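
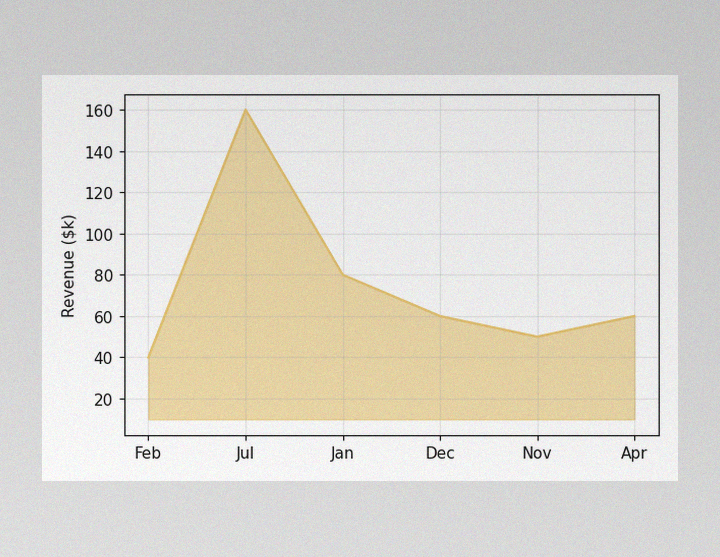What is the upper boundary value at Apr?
The image has some photo noise and uneven lighting. At Apr the upper boundary is at $60k.

$60k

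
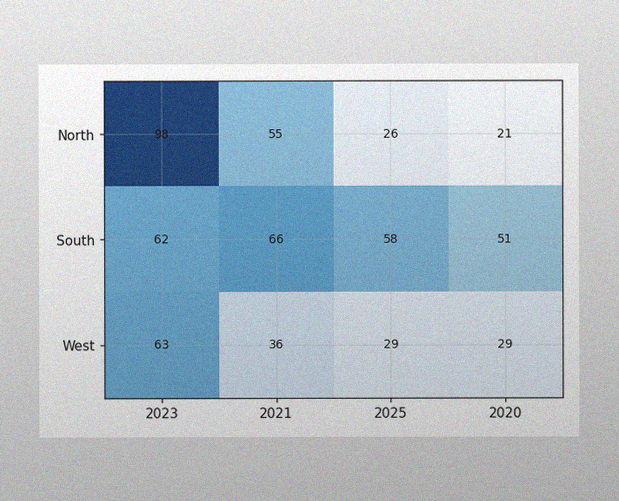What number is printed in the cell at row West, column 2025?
The image has some photo noise and uneven lighting. The (West, 2025) cell reads 29.

29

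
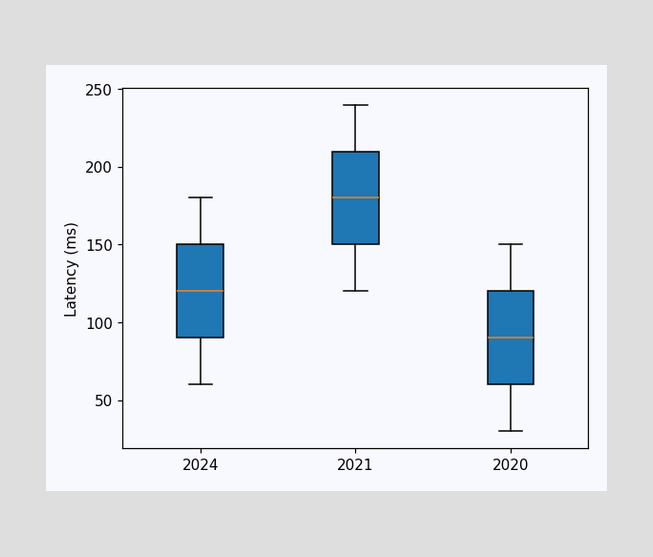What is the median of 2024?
120ms

The median line in the 2024 box sits at 120ms.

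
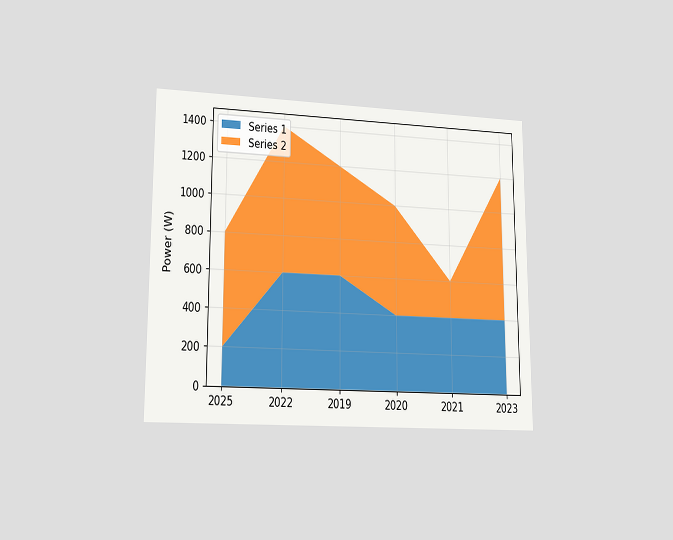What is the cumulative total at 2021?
600W

The chart is viewed at a slight angle. The stacked total at 2021 reaches 600W.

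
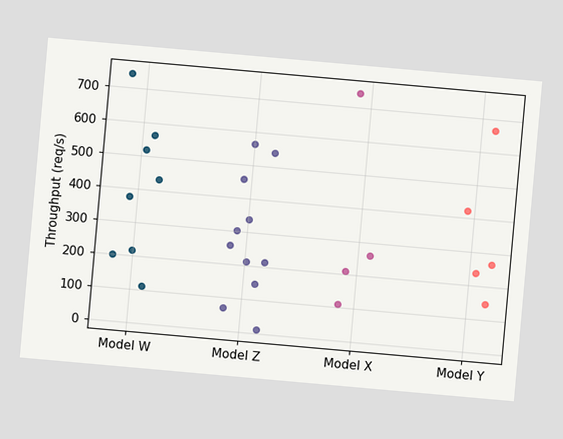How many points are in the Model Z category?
11

The chart is tilted about 5° clockwise. Counting the markers in the Model Z column gives 11.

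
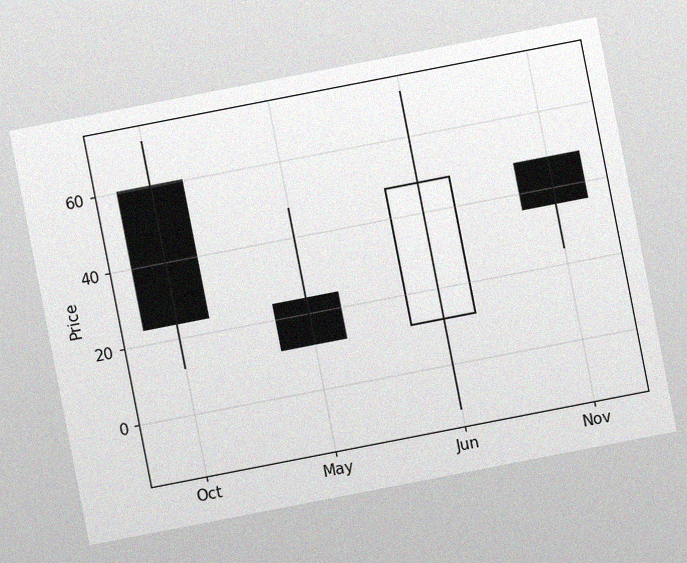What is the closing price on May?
12

The chart is tilted about 11° counter-clockwise, with some photo noise. The May candle closes at 12.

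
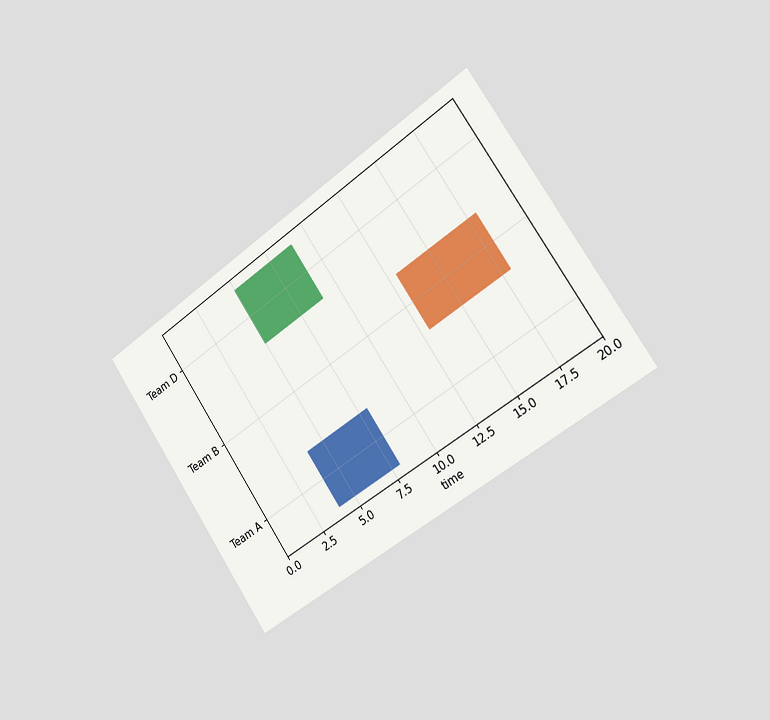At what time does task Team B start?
13

The chart is tilted about 34° counter-clockwise and viewed slightly from the right. The Team B bar begins at t=13.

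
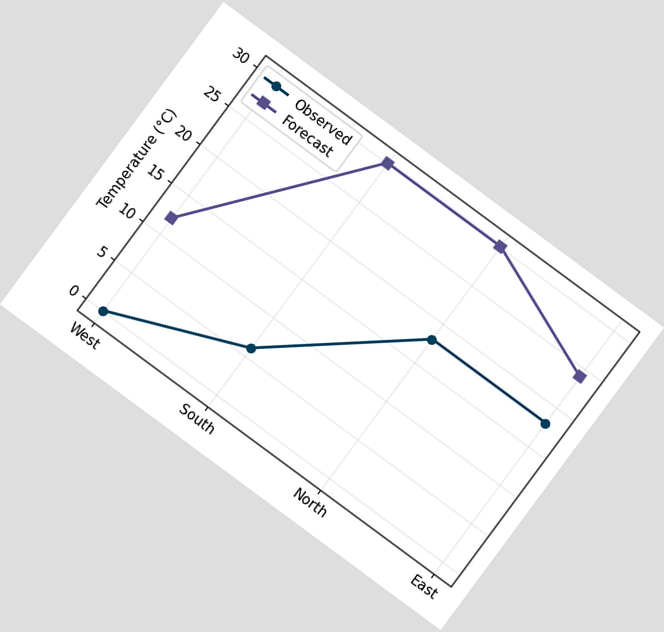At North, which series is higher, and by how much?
The chart is tilted about 36° clockwise. At North, Forecast sits above the other line by 12°C.

Forecast, by 12°C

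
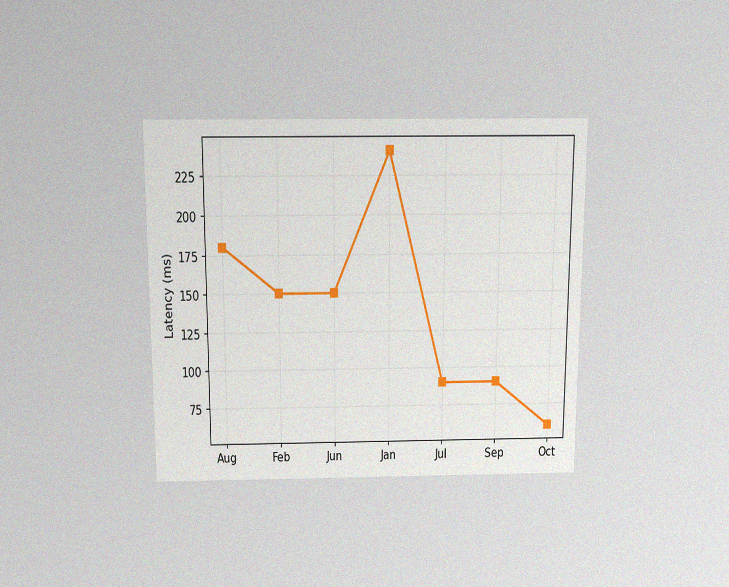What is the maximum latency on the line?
The chart is viewed slightly from above, with some photo noise. The highest point is at Jan, and reading across to the y-axis gives 240ms.

240ms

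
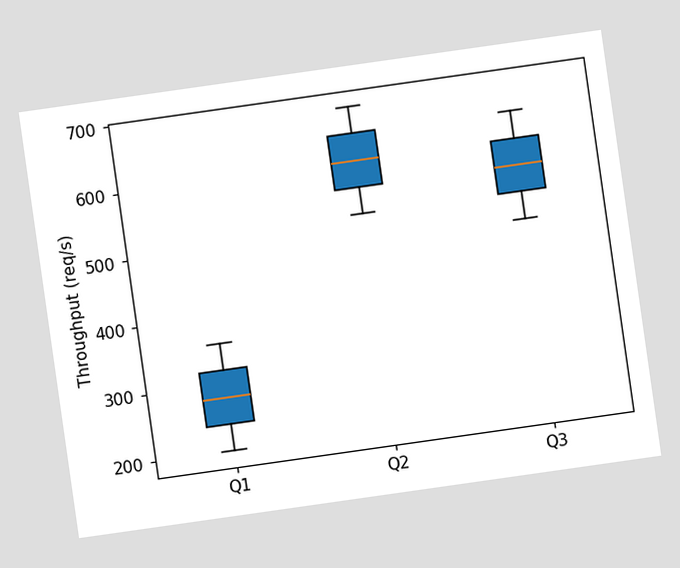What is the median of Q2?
600req/s

The chart is tilted about 8° counter-clockwise. The median line in the Q2 box sits at 600req/s.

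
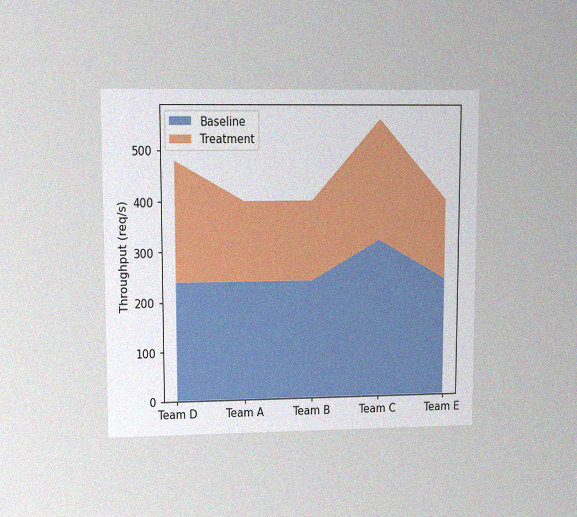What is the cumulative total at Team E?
400req/s

The chart is viewed at a slight angle, with some photo noise. The stacked total at Team E reaches 400req/s.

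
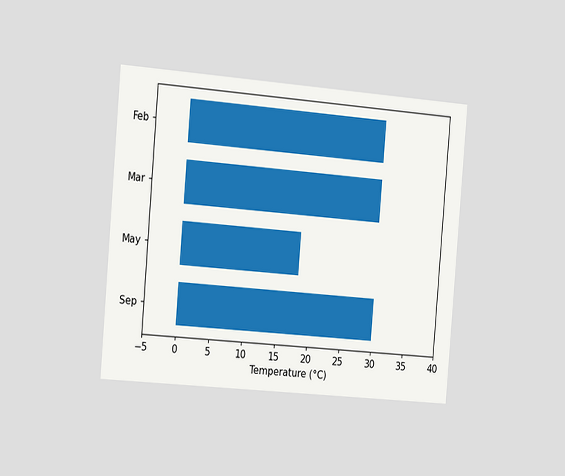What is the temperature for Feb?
30°C

The chart is tilted about 5° clockwise and viewed slightly from the left. Reading along the chart's x-axis, the Feb bar reaches 30°C.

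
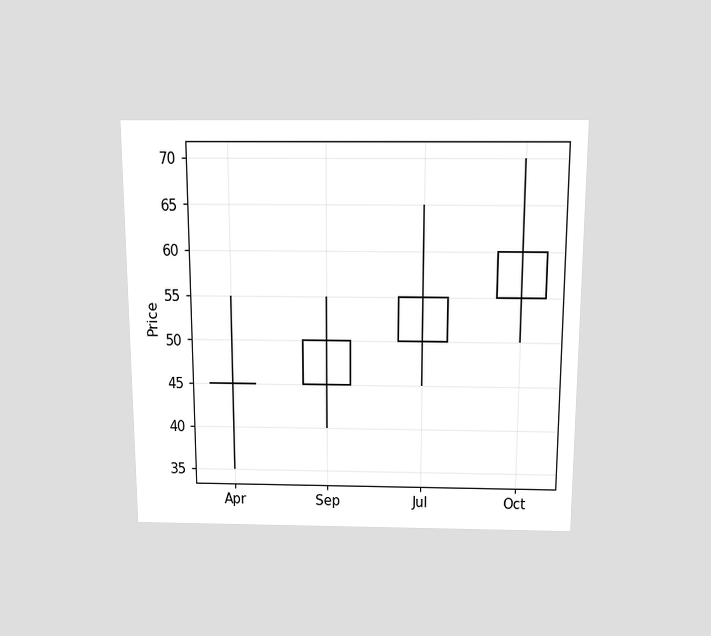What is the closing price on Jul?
55

The chart is viewed slightly from above. The Jul candle closes at 55.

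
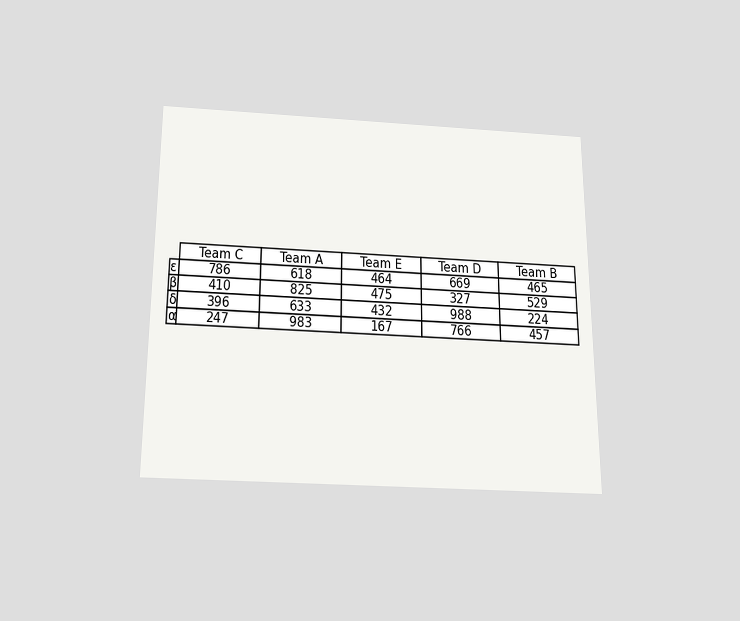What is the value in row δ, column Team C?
396

The chart is viewed slightly from below. The (δ, Team C) cell reads 396.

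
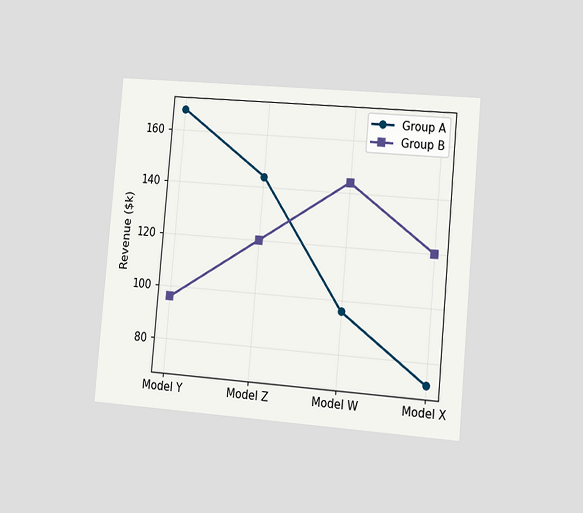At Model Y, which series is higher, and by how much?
Group A, by $72k

The chart is tilted about 5° clockwise and viewed slightly from the right. At Model Y, Group A sits above the other line by $72k.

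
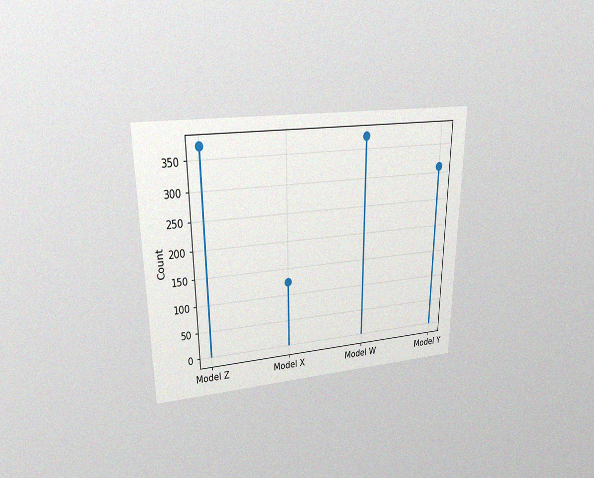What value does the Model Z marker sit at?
372

The chart is viewed at a slight angle, with some photo noise. The Model Z marker sits at 372.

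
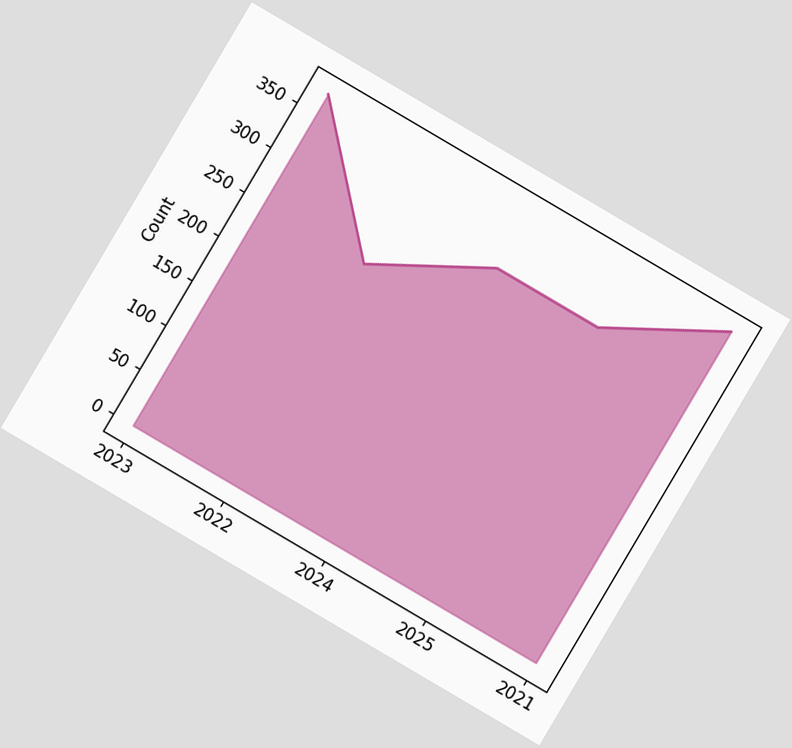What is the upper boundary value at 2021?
372

The chart is tilted about 31° clockwise. At 2021 the upper boundary is at 372.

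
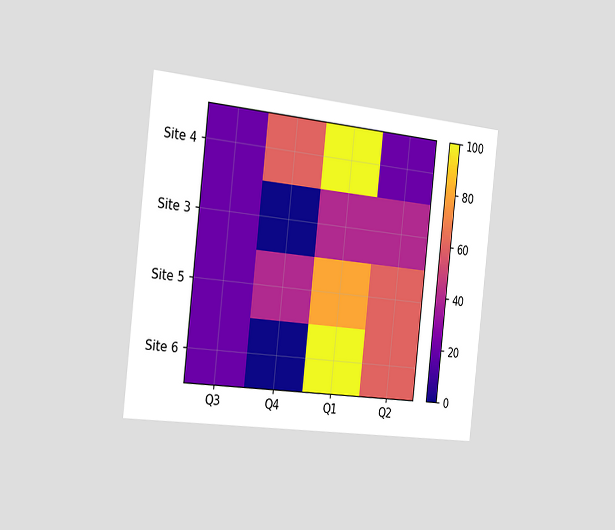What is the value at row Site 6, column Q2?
The chart is tilted about 6° clockwise and viewed slightly from the left. Matching cell (Site 6, Q2) against the colorbar gives 60.

60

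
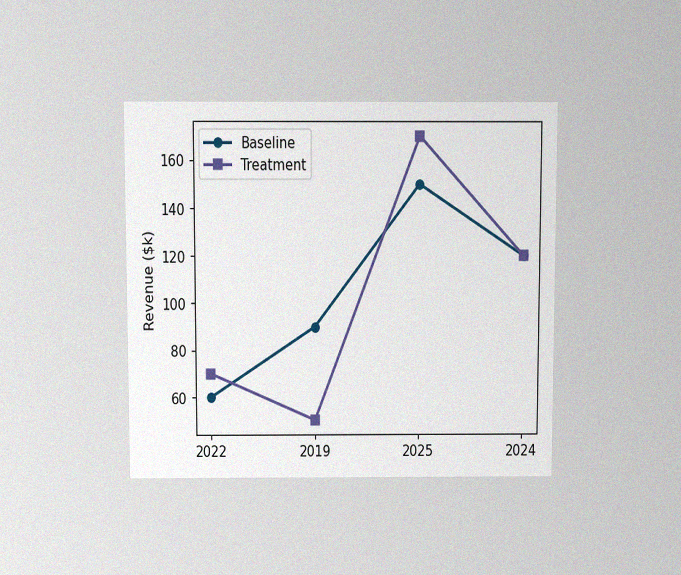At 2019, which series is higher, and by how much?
The chart is viewed slightly from above, with some photo noise. At 2019, Baseline sits above the other line by $40k.

Baseline, by $40k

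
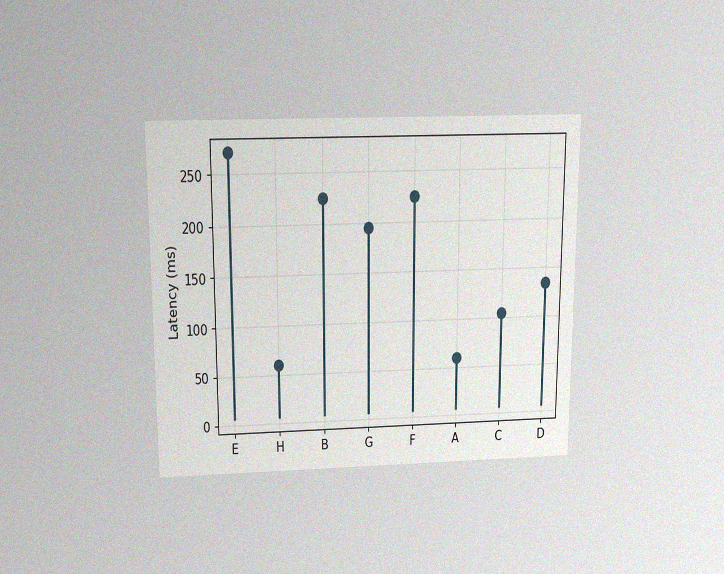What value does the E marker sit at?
270ms

The chart is viewed slightly from above, with some photo noise. The E marker sits at 270ms.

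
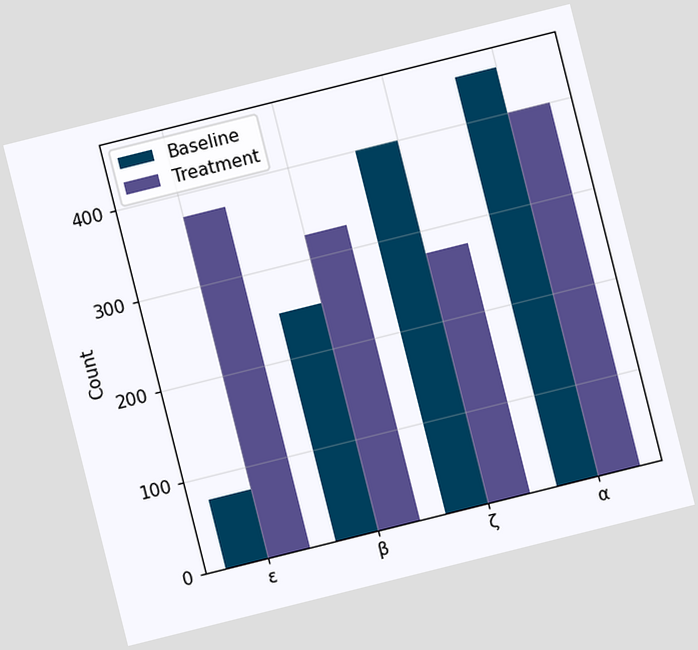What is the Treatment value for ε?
375

The chart is tilted about 14° counter-clockwise. The Treatment bar at ε reaches 375 on the y-axis.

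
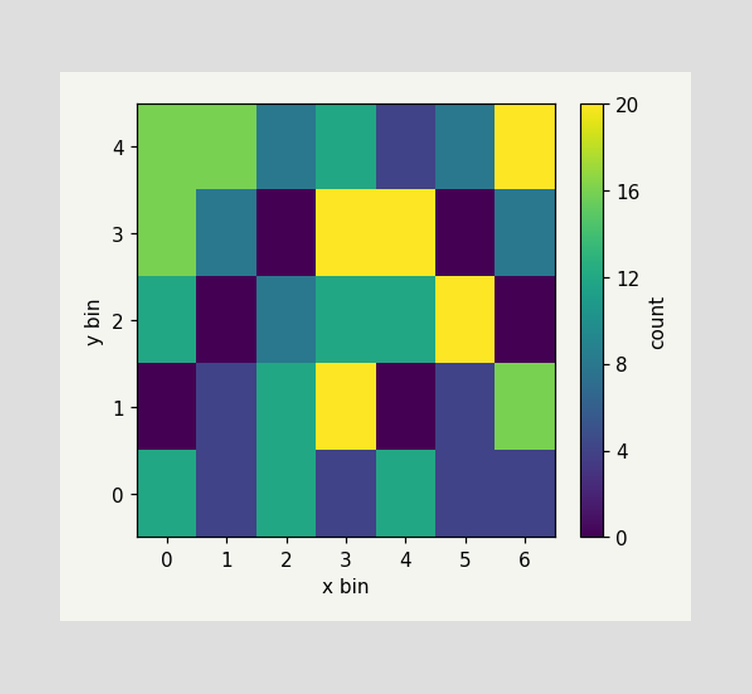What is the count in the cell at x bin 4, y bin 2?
Matching the cell (4, 2) against the colorbar gives 12.

12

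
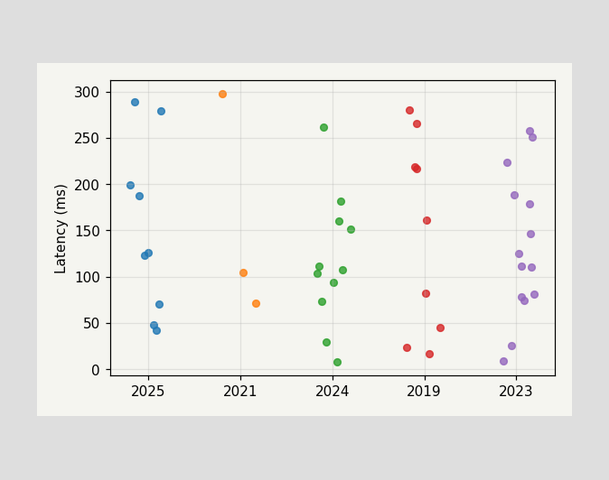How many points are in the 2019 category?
Counting the markers in the 2019 column gives 9.

9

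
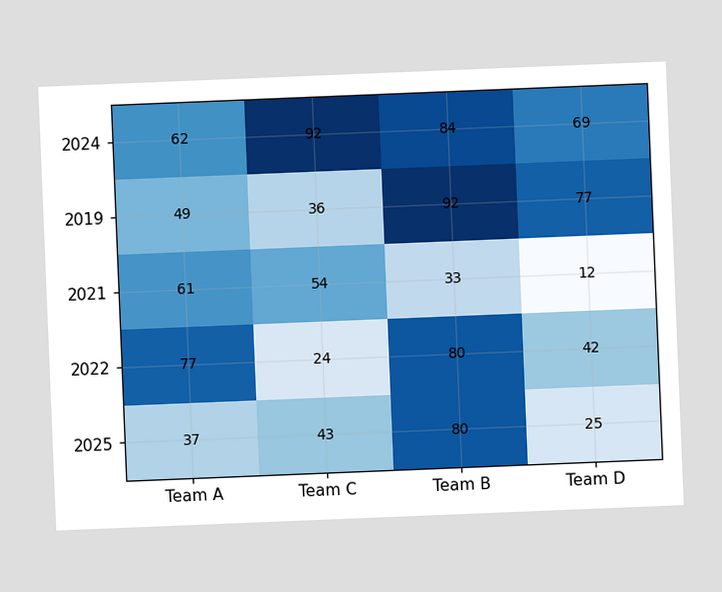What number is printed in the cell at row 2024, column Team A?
The chart is tilted about 2° counter-clockwise. The (2024, Team A) cell reads 62.

62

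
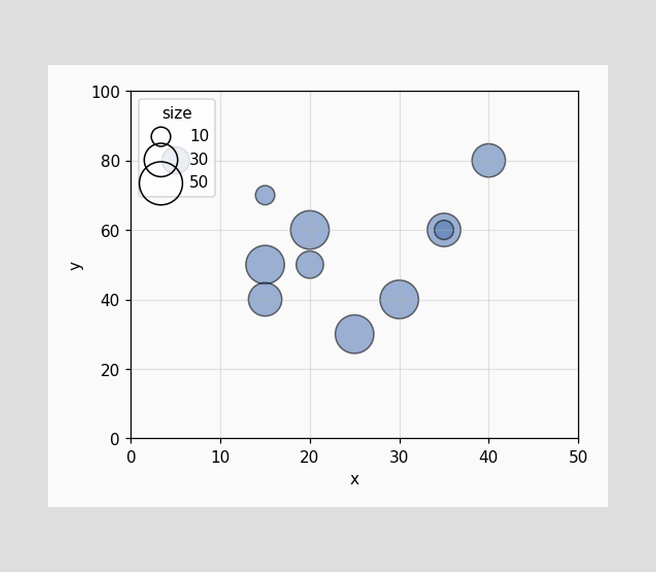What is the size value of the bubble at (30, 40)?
Matching the bubble at (30, 40) against the size legend gives 40.

40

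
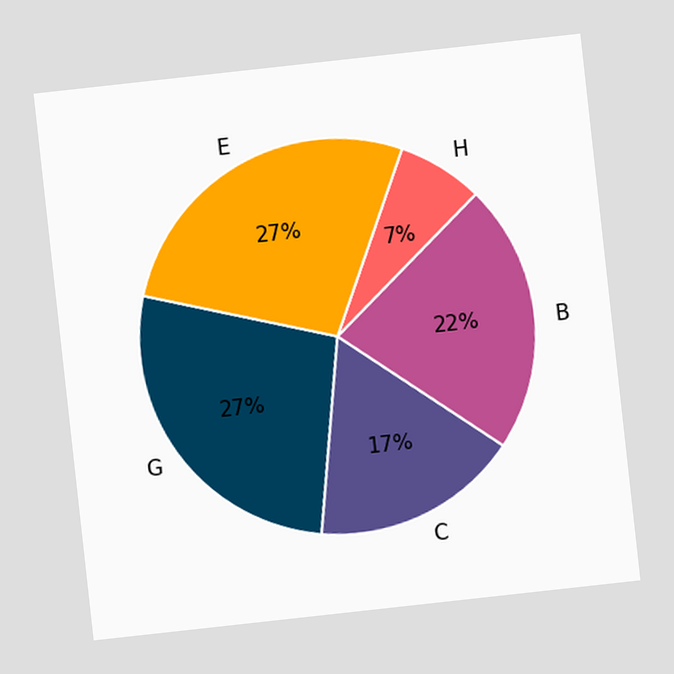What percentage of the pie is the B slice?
The chart is tilted about 6° counter-clockwise. The B slice takes up 22% of the pie.

22%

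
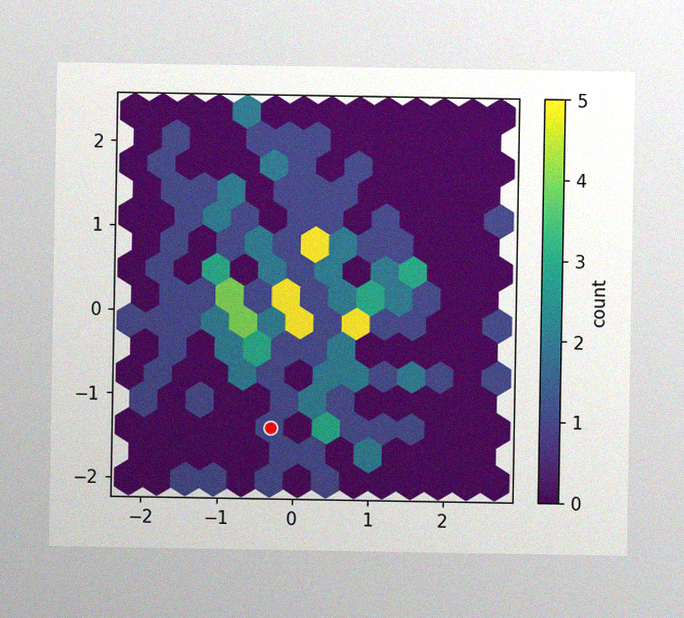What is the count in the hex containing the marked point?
The image has some photo noise and uneven lighting. The marked hex reads 1 on the colorbar.

1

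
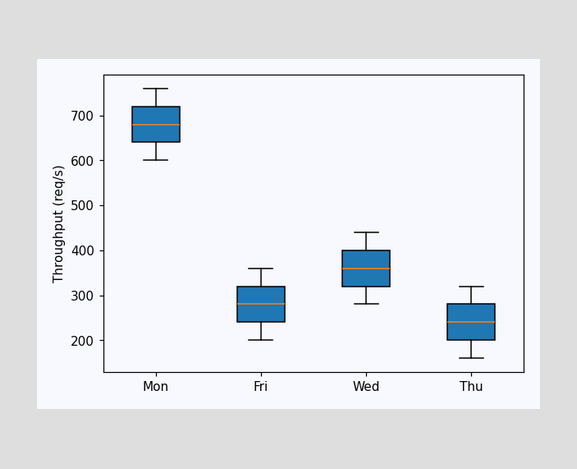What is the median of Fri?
280req/s

The median line in the Fri box sits at 280req/s.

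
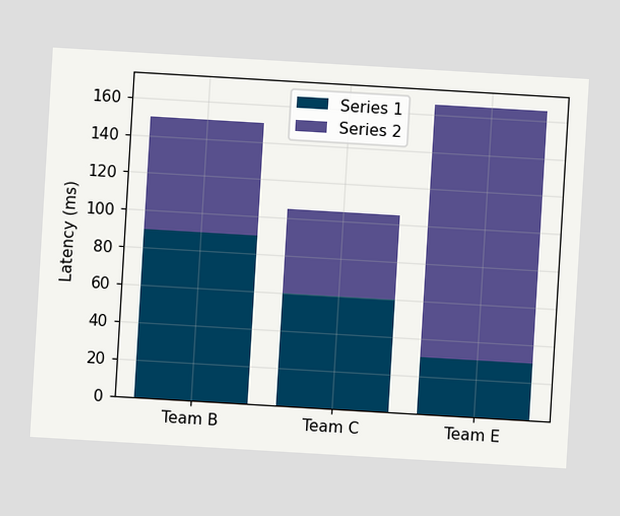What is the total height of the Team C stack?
The chart is tilted about 3° clockwise. The Team C stack's top reaches 105ms on the y-axis.

105ms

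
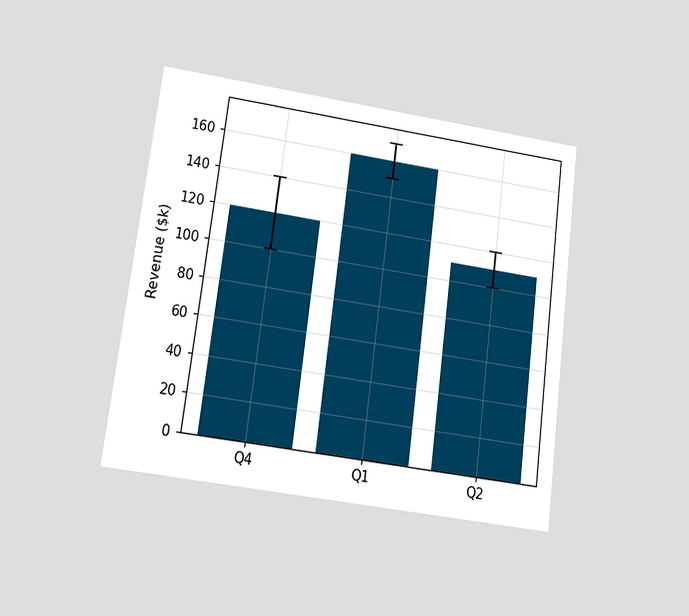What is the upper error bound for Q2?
The chart is tilted about 7° clockwise and viewed at a slight angle. The Q2 bar's upper whisker reaches $120k.

$120k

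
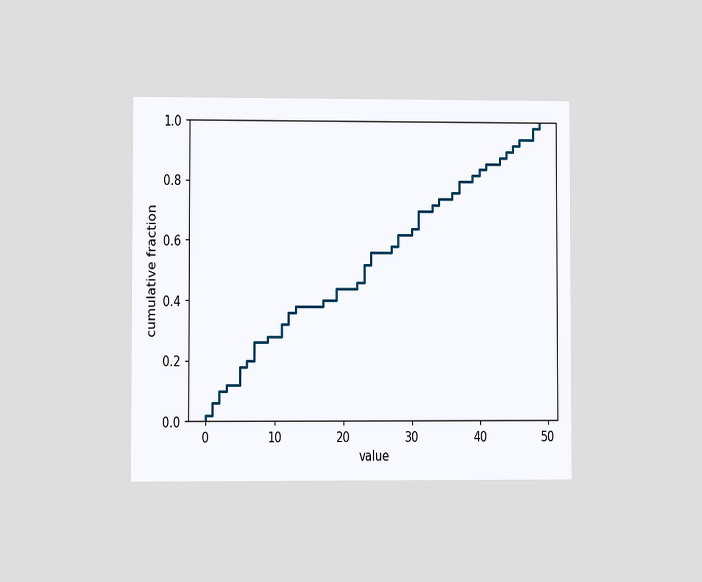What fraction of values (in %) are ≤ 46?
94%

The chart is viewed at a slight angle. At x=46 the ECDF step is at 94%.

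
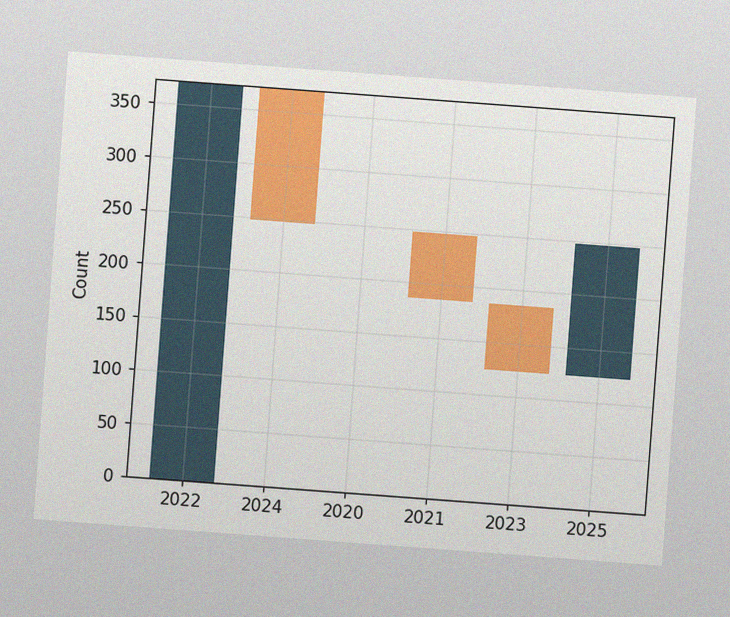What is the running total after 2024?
248

The chart is tilted about 4° clockwise, with some photo noise. After 2024 the running total reaches 248.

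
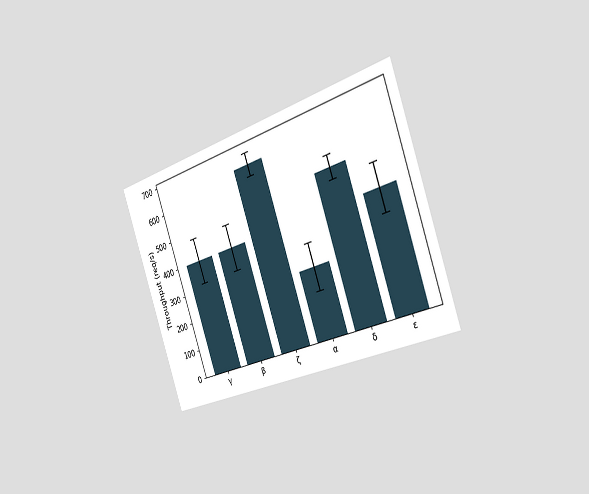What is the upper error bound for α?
320req/s

The chart is tilted about 19° counter-clockwise and viewed slightly from the right. The α bar's upper whisker reaches 320req/s.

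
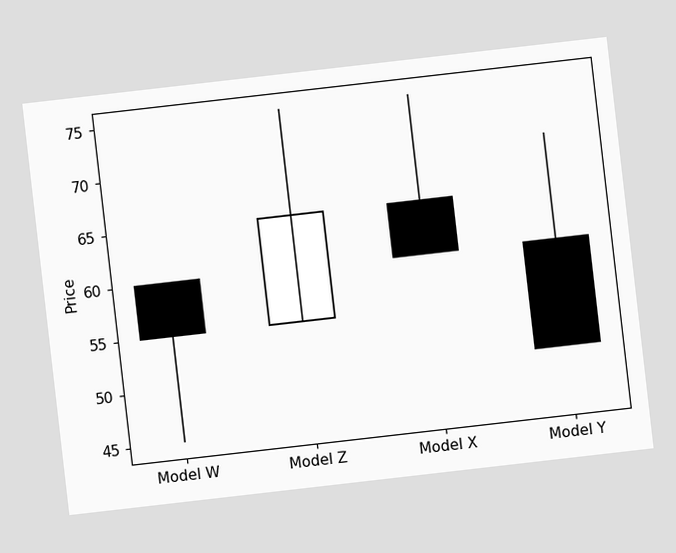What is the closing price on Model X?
60

The chart is tilted about 7° counter-clockwise. The Model X candle closes at 60.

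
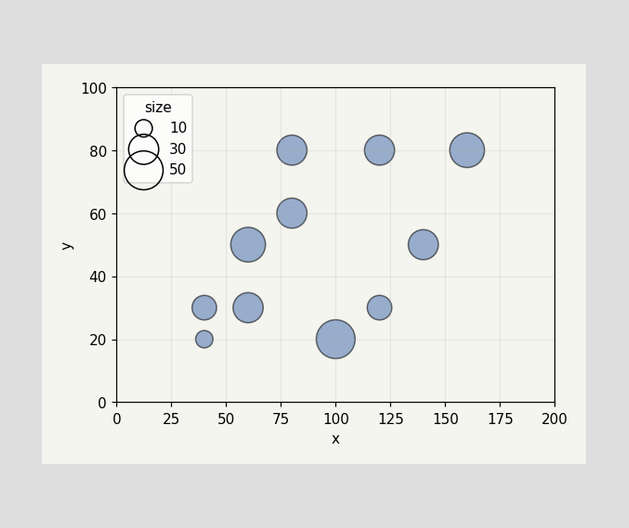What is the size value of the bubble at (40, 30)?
20

Matching the bubble at (40, 30) against the size legend gives 20.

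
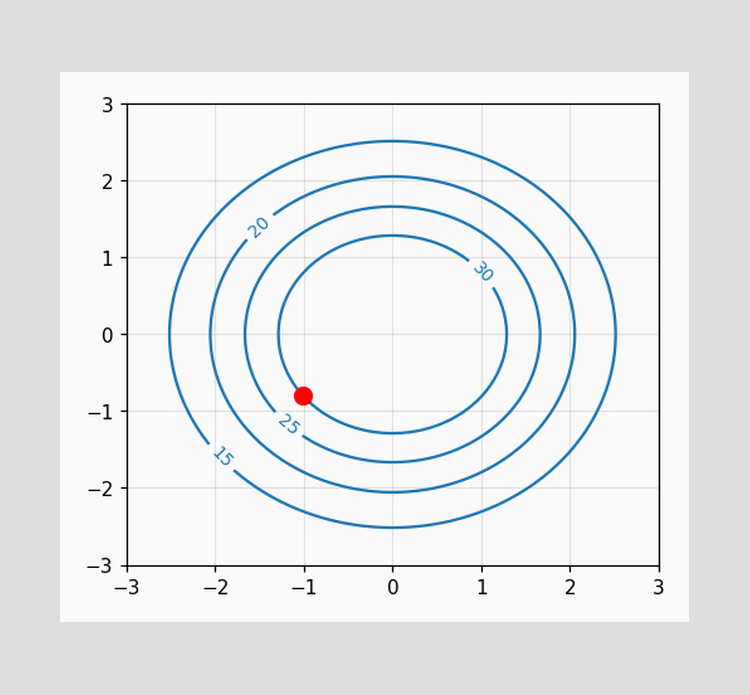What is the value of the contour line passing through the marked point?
30

The marked point sits on the contour labelled 30.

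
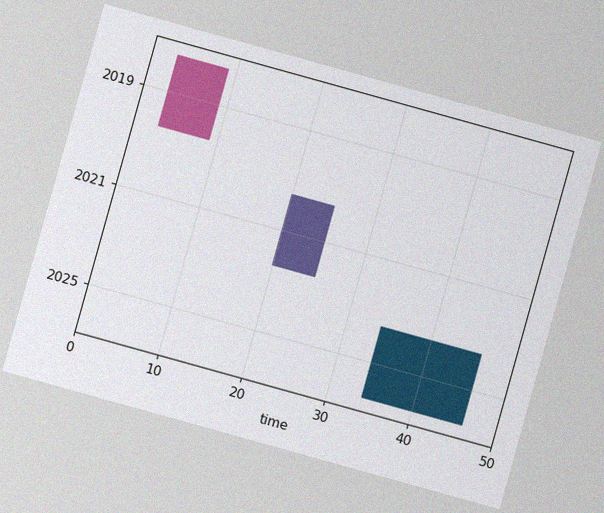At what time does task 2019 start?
The chart is tilted about 16° clockwise, with some photo noise. The 2019 bar begins at t=3.

3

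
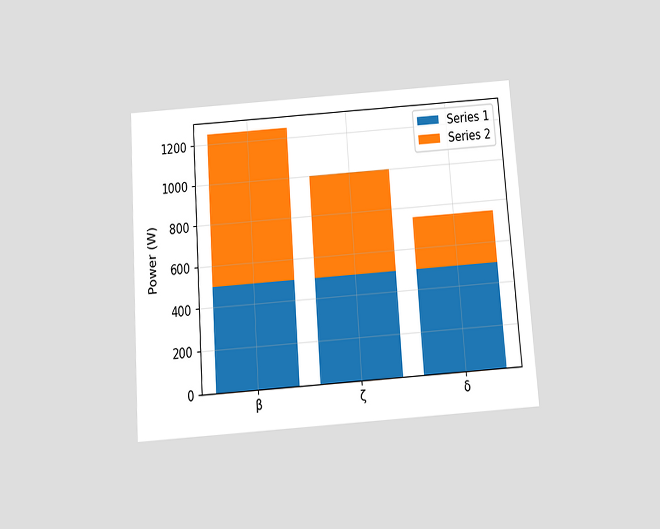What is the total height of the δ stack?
The chart is tilted about 4° counter-clockwise and viewed slightly from below. The δ stack's top reaches 750W on the y-axis.

750W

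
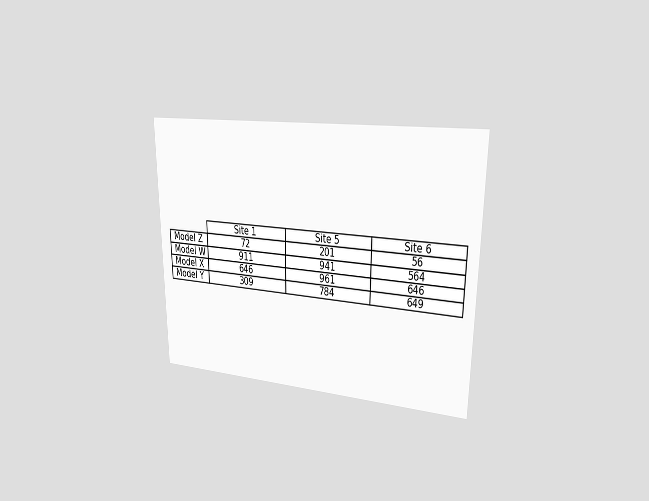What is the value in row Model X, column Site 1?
The chart is viewed slightly from the right. The (Model X, Site 1) cell reads 646.

646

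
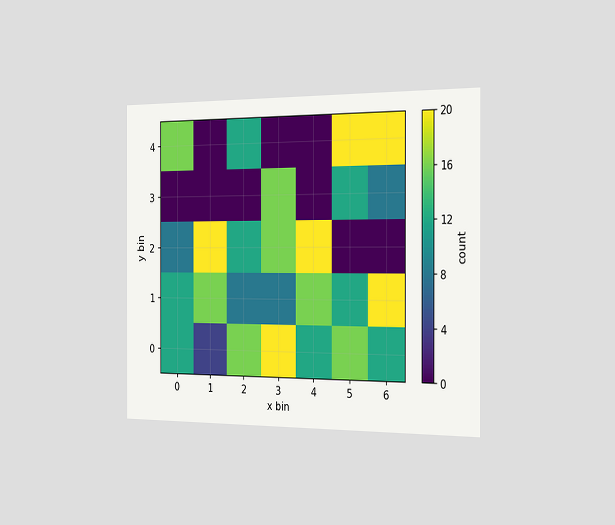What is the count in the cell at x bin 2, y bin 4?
The chart is viewed slightly from the right. Matching the cell (2, 4) against the colorbar gives 12.

12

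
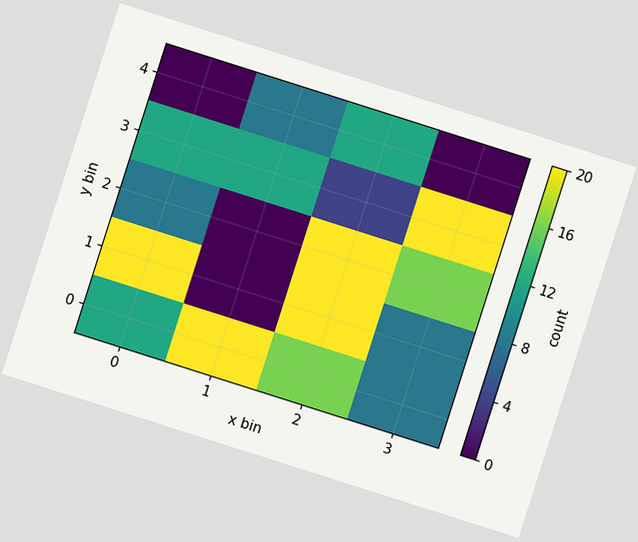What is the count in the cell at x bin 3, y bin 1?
The chart is tilted about 18° clockwise. Matching the cell (3, 1) against the colorbar gives 8.

8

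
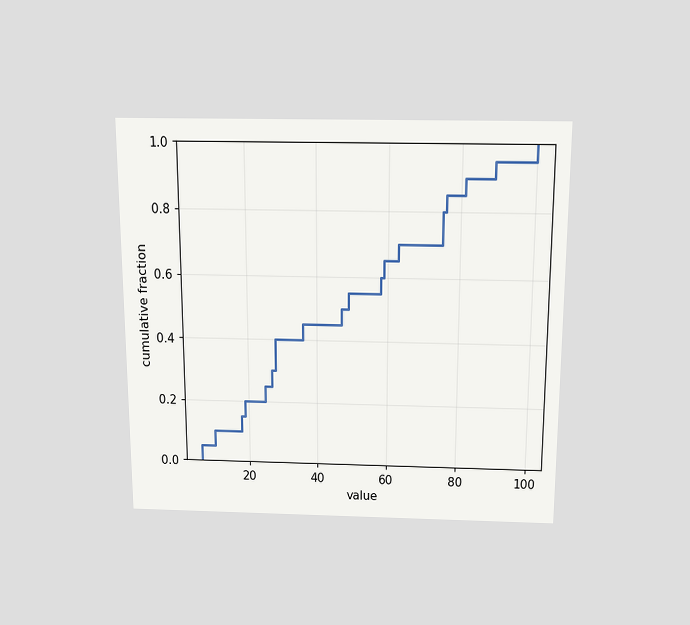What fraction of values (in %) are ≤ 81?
The chart is viewed slightly from above. At x=81 the ECDF step is at 90%.

90%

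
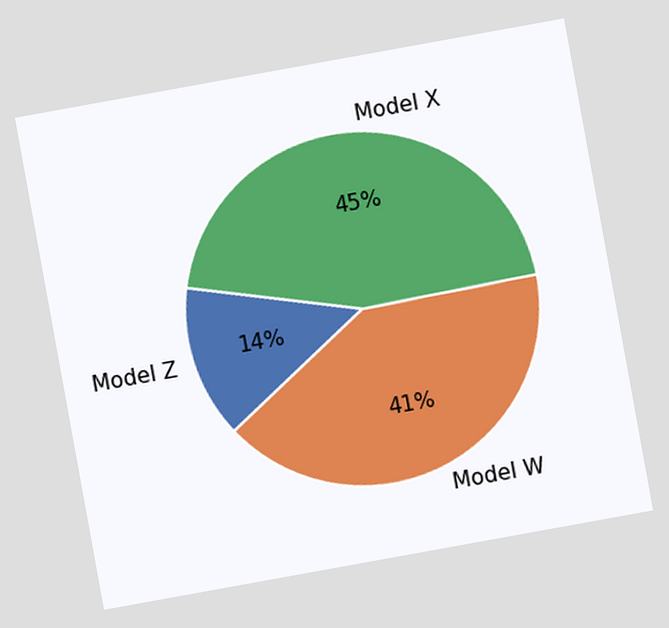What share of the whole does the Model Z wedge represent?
The chart is tilted about 10° counter-clockwise. The Model Z slice takes up 14% of the pie.

14%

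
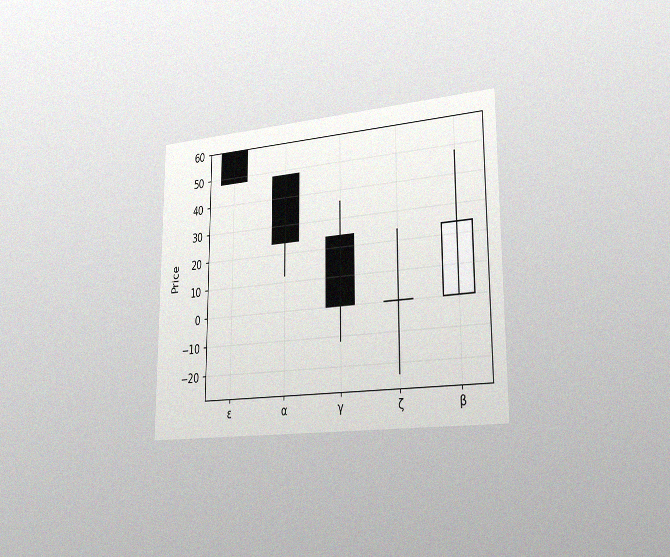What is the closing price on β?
24

The chart is viewed slightly from the right, with some photo noise. The β candle closes at 24.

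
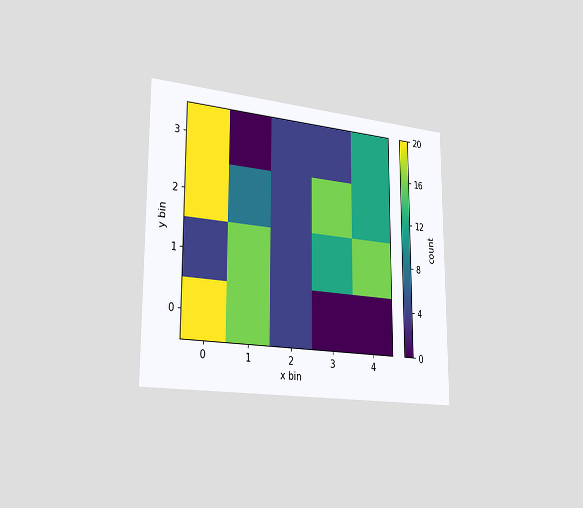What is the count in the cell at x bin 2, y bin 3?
4

The chart is viewed slightly from the left. Matching the cell (2, 3) against the colorbar gives 4.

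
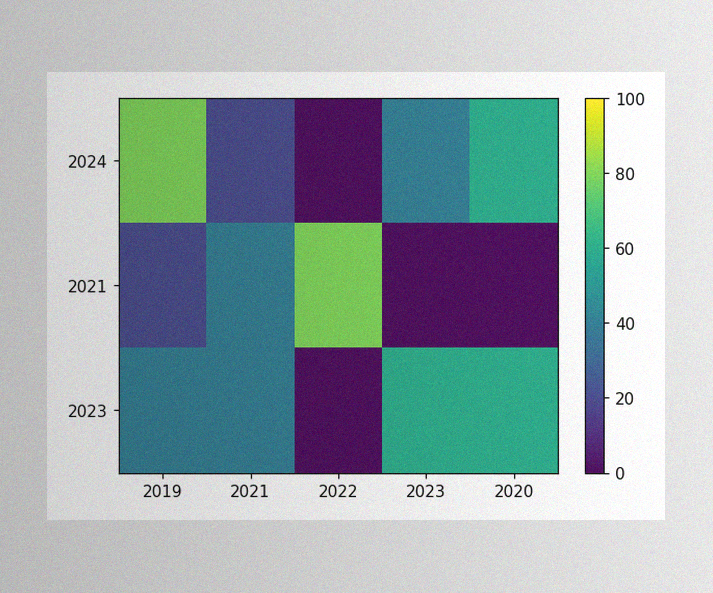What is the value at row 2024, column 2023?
The image has some photo noise and uneven lighting. Matching cell (2024, 2023) against the colorbar gives 40.

40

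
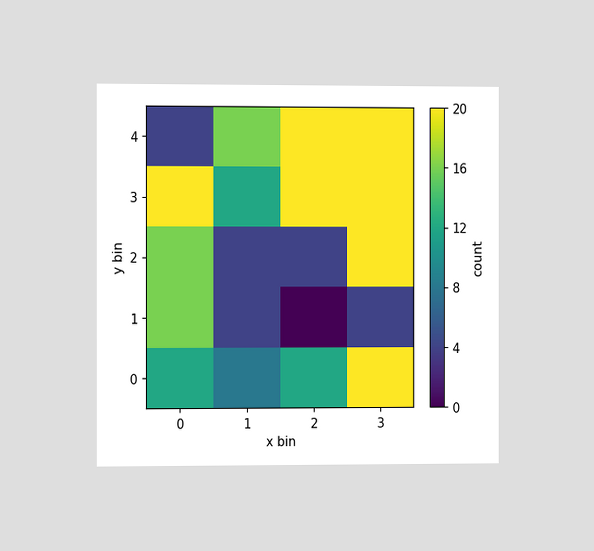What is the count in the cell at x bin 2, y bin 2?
The chart is viewed at a slight angle. Matching the cell (2, 2) against the colorbar gives 4.

4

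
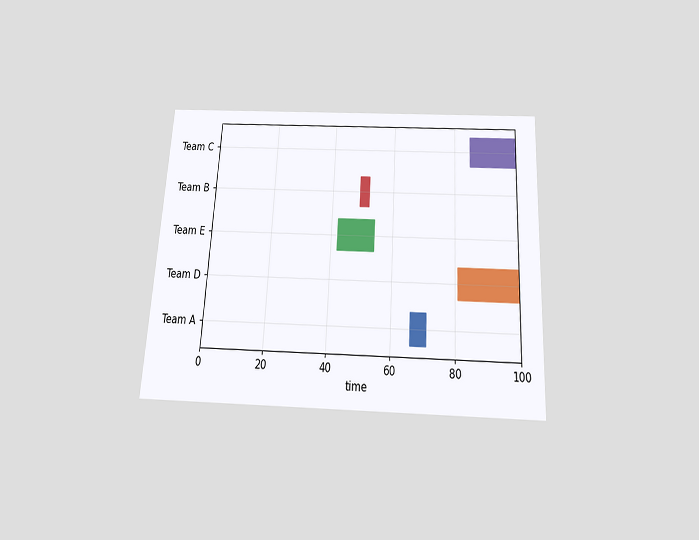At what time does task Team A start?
66

The chart is tilted about 3° clockwise and viewed slightly from below. The Team A bar begins at t=66.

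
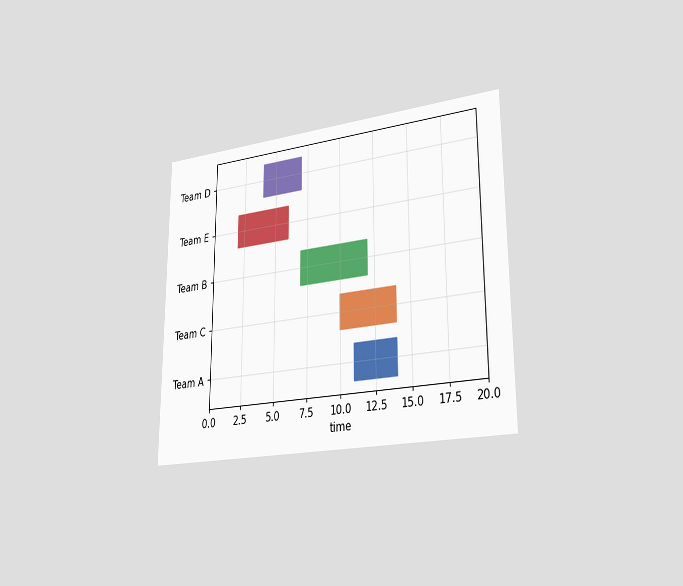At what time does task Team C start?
The chart is viewed slightly from the right. The Team C bar begins at t=10.

10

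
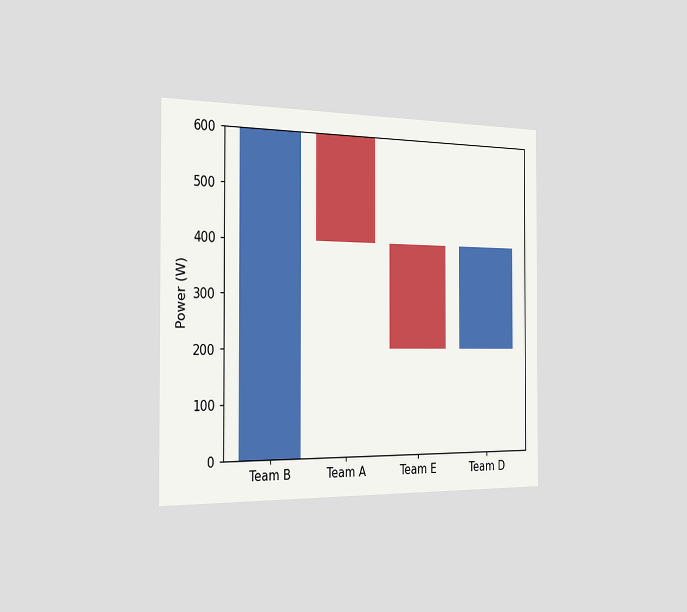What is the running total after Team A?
400W

The chart is viewed slightly from the left. After Team A the running total reaches 400W.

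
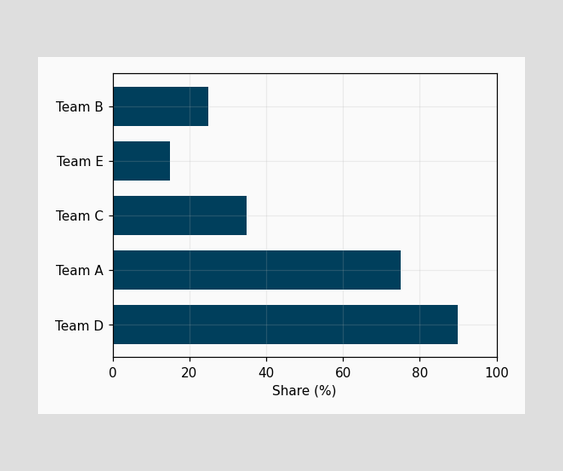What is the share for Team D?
Reading along the chart's x-axis, the Team D bar reaches 90%.

90%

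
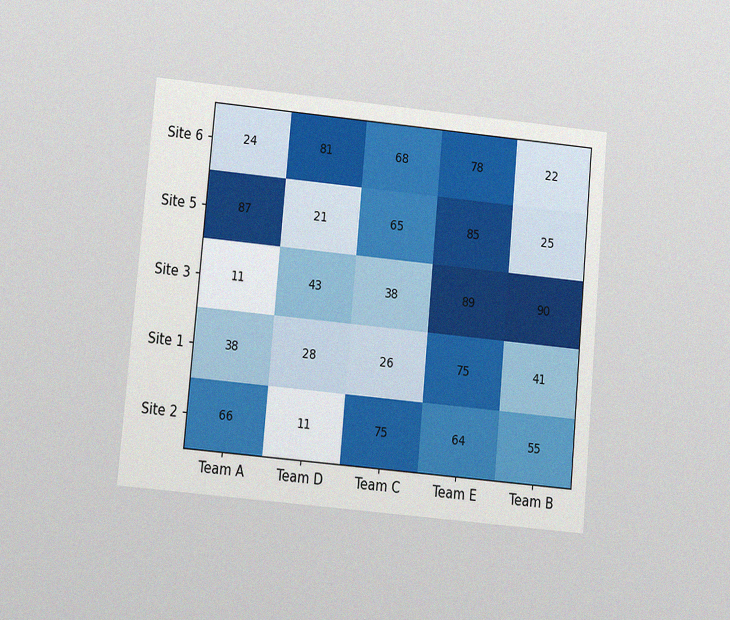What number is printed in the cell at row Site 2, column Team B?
The chart is tilted about 5° clockwise and viewed at a slight angle, with some photo noise. The (Site 2, Team B) cell reads 55.

55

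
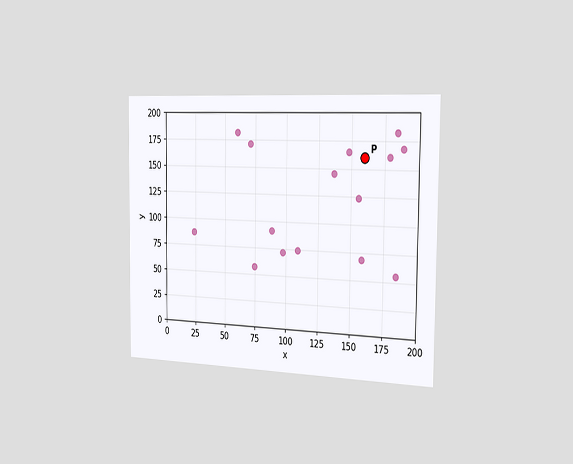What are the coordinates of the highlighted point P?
(160, 160)

The chart is viewed slightly from the right. Following the gridlines from P to each axis, P sits at (160, 160).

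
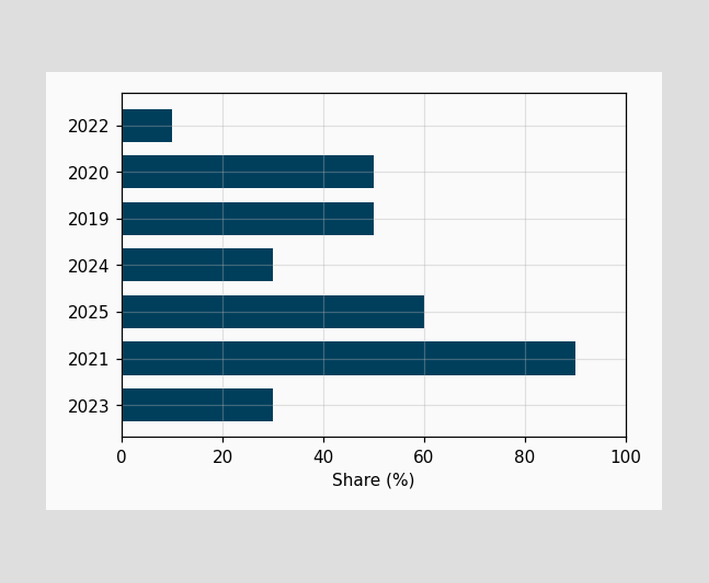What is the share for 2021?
90%

Reading along the chart's x-axis, the 2021 bar reaches 90%.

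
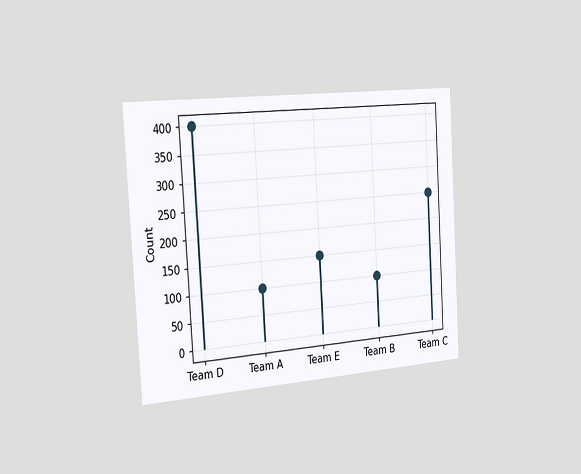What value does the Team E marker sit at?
150

The chart is tilted about 3° counter-clockwise and viewed slightly from the left. The Team E marker sits at 150.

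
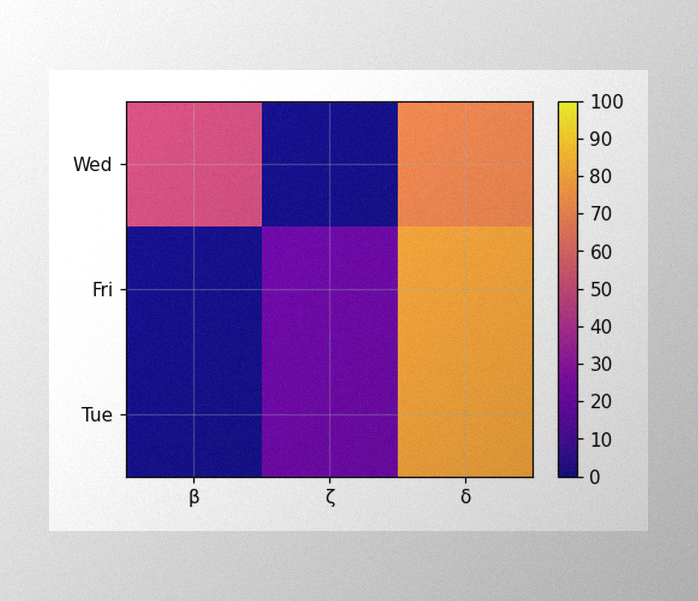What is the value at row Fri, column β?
0

The image has some photo noise and uneven lighting. Matching cell (Fri, β) against the colorbar gives 0.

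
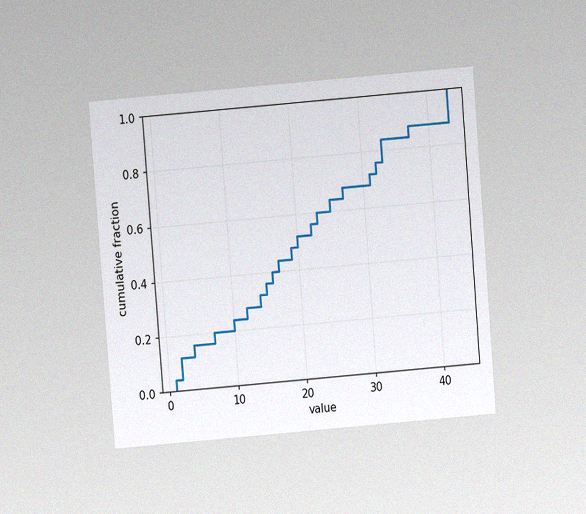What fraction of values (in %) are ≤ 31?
72%

The chart is tilted about 5° counter-clockwise and viewed at a slight angle, with some photo noise. At x=31 the ECDF step is at 72%.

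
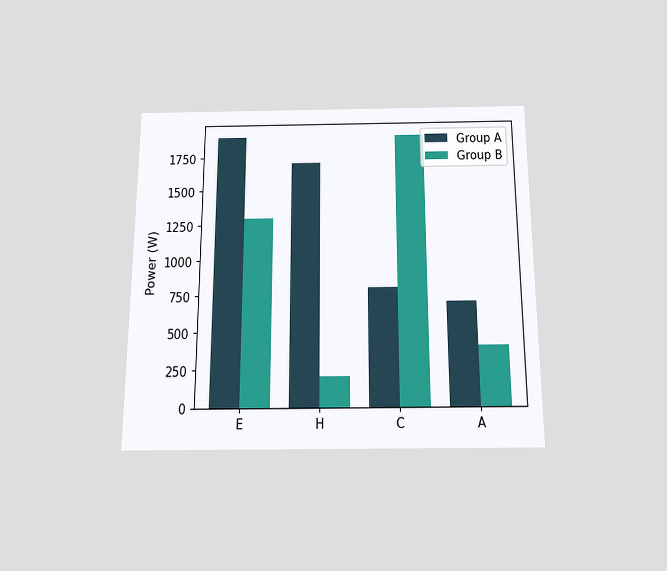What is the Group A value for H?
The chart is viewed slightly from below. The Group A bar at H reaches 1700W on the y-axis.

1700W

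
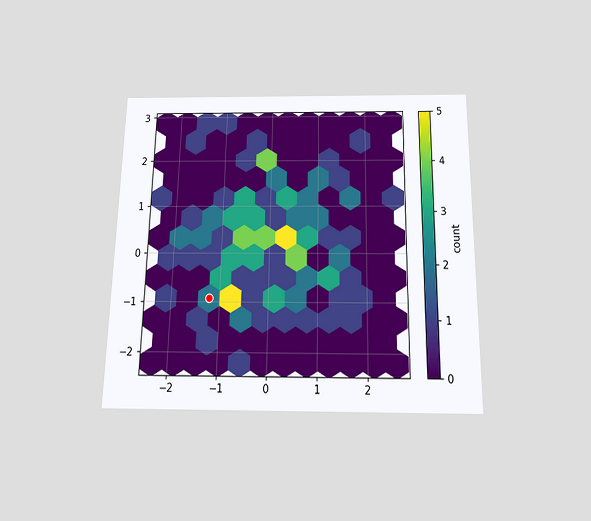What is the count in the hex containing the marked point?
The chart is viewed slightly from below. The marked hex reads 2 on the colorbar.

2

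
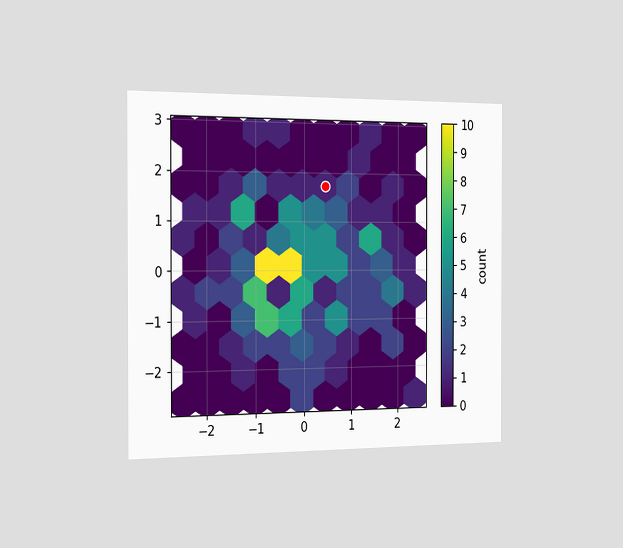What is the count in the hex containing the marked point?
The chart is viewed slightly from the left. The marked hex reads 1 on the colorbar.

1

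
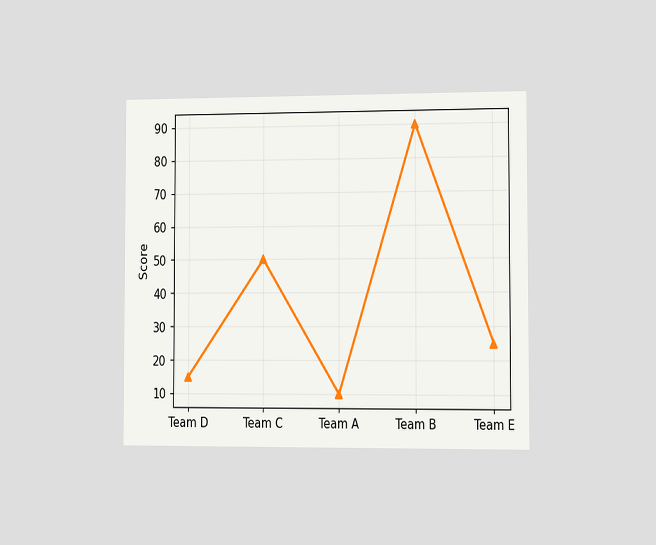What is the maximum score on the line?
The chart is viewed slightly from the right. The highest point is at Team B, and reading across to the y-axis gives 90.

90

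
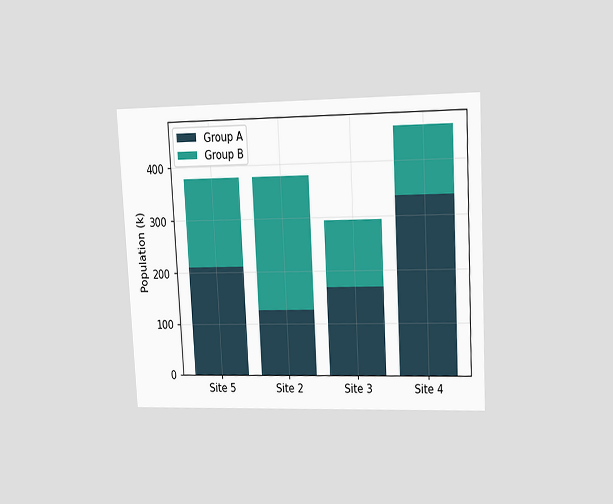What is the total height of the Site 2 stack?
378k

The chart is tilted about 3° counter-clockwise and viewed at a slight angle. The Site 2 stack's top reaches 378k on the y-axis.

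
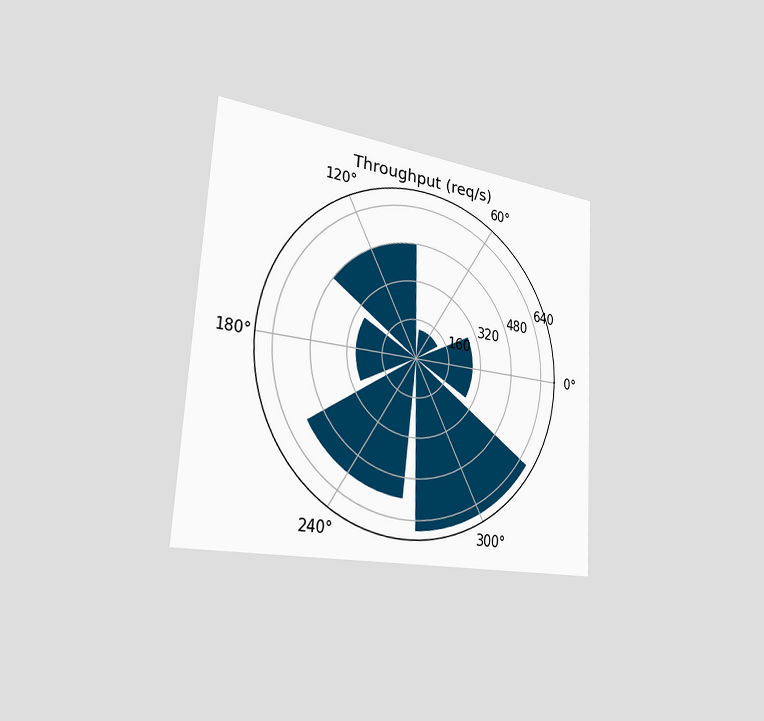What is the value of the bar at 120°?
480req/s

The chart is tilted about 3° clockwise and viewed slightly from the left. The bar at 120° reaches 480req/s on the radial axis.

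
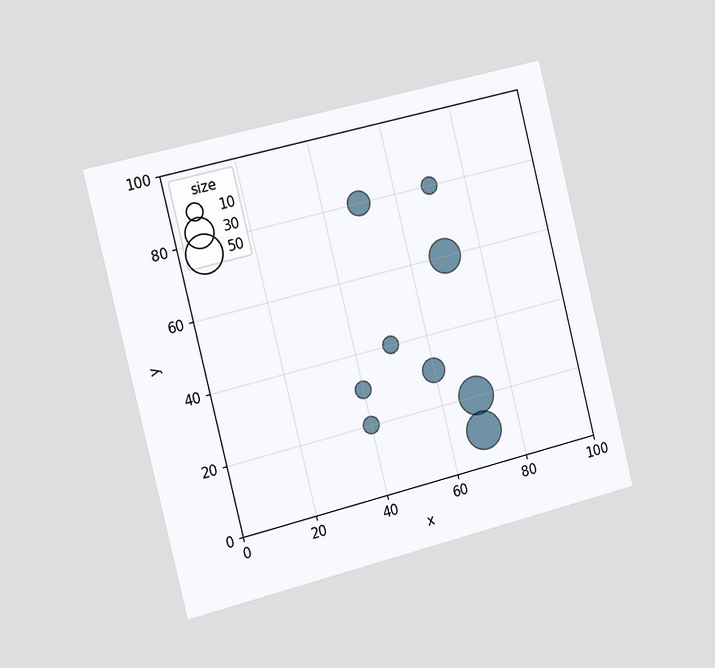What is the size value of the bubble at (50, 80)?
20

The chart is tilted about 14° counter-clockwise and viewed slightly from the left. Matching the bubble at (50, 80) against the size legend gives 20.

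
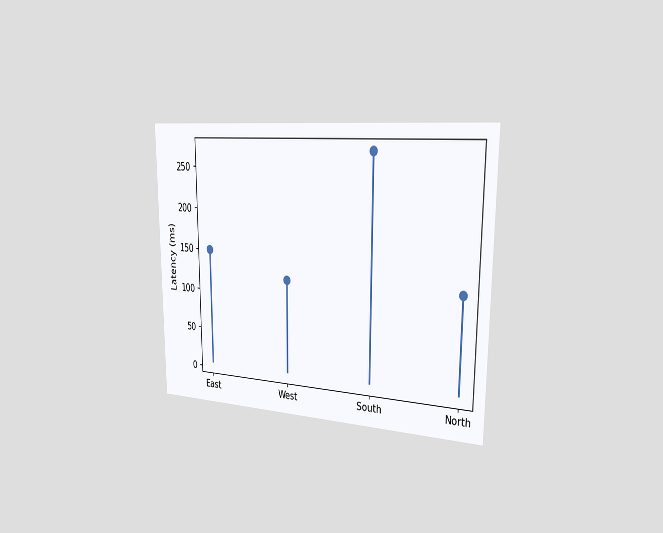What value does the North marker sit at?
The chart is viewed slightly from the right. The North marker sits at 120ms.

120ms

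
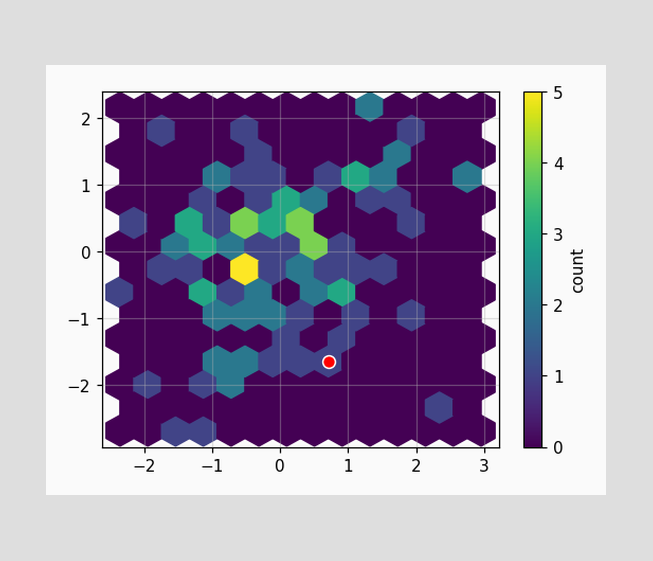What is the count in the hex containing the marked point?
1

The marked hex reads 1 on the colorbar.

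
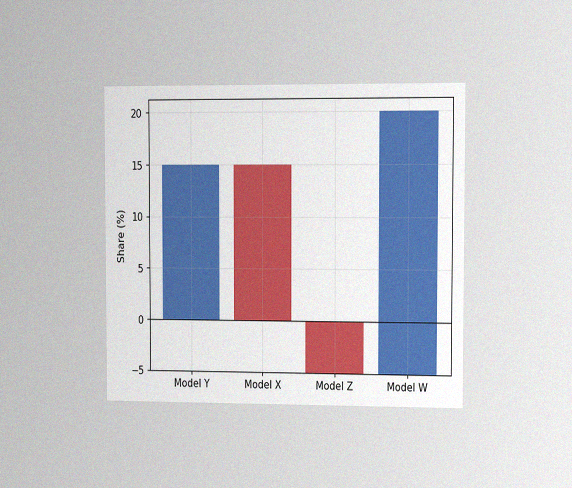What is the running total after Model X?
0%

The chart is viewed slightly from the right, with some photo noise. After Model X the running total reaches 0%.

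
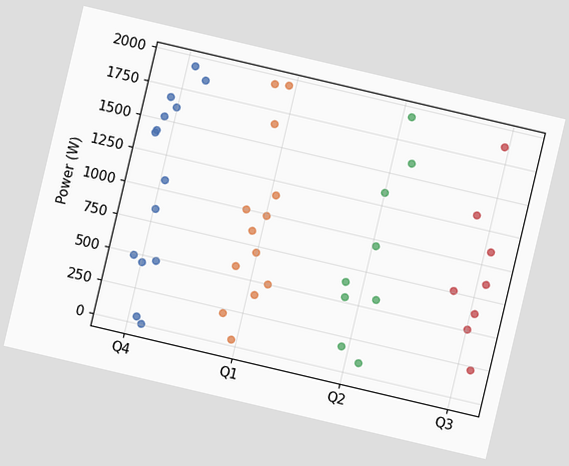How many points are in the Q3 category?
The chart is tilted about 13° clockwise. Counting the markers in the Q3 column gives 8.

8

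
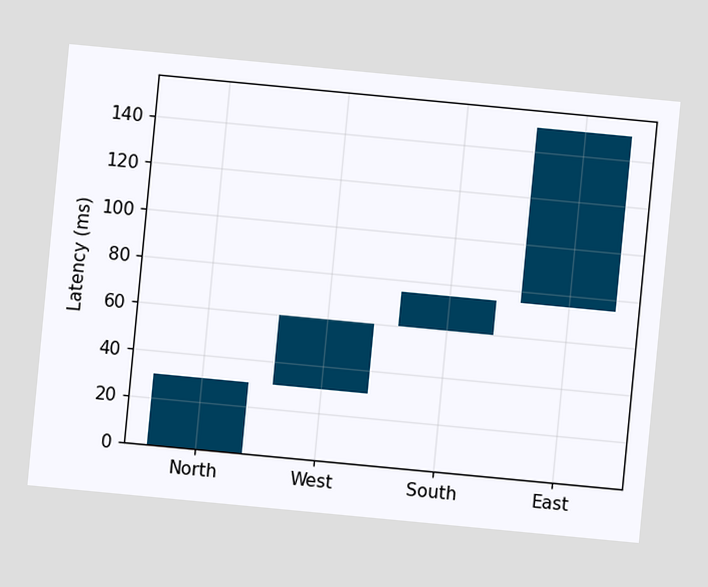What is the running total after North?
30ms

The chart is tilted about 5° clockwise. After North the running total reaches 30ms.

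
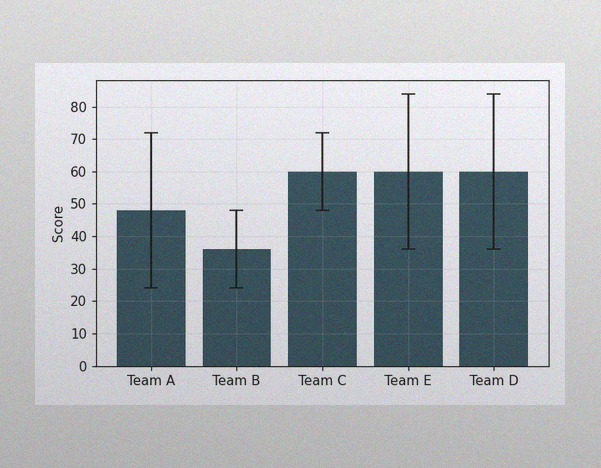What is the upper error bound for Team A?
72

The image has some photo noise and uneven lighting. The Team A bar's upper whisker reaches 72.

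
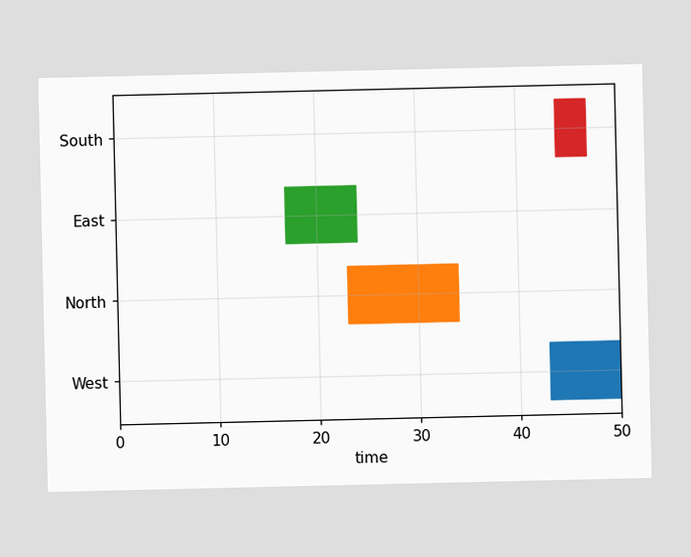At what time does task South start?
44

The South bar begins at t=44.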